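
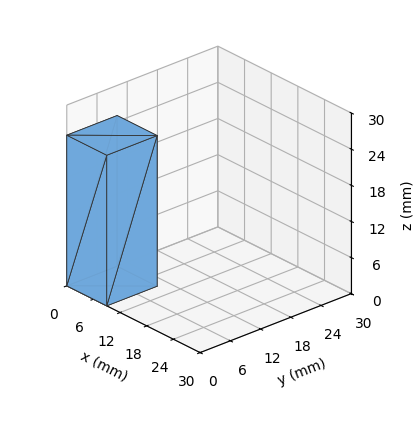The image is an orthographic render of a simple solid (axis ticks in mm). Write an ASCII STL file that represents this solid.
Reading the render: the shape is a rectangular box, roughly 9 × 10 mm footprint and 25 mm tall (dimensions read to the nearest mm from the axis ticks). For the STL, each face is triangulated and given an outward normal.

solid part
  facet normal 0.0000 0.0000 -1.0000
    outer loop
      vertex 9.0 10.0 0.0
      vertex 9.0 0.0 0.0
      vertex 0.0 0.0 0.0
    endloop
  endfacet
  facet normal 0.0000 0.0000 -1.0000
    outer loop
      vertex 0.0 10.0 0.0
      vertex 9.0 10.0 0.0
      vertex 0.0 0.0 0.0
    endloop
  endfacet
  facet normal 0.0000 0.0000 1.0000
    outer loop
      vertex 0.0 0.0 25.0
      vertex 9.0 0.0 25.0
      vertex 9.0 10.0 25.0
    endloop
  endfacet
  facet normal 0.0000 0.0000 1.0000
    outer loop
      vertex 0.0 0.0 25.0
      vertex 9.0 10.0 25.0
      vertex 0.0 10.0 25.0
    endloop
  endfacet
  facet normal 0.0000 -1.0000 0.0000
    outer loop
      vertex 0.0 0.0 0.0
      vertex 9.0 0.0 0.0
      vertex 9.0 0.0 25.0
    endloop
  endfacet
  facet normal 0.0000 -1.0000 0.0000
    outer loop
      vertex 0.0 0.0 0.0
      vertex 9.0 0.0 25.0
      vertex 0.0 0.0 25.0
    endloop
  endfacet
  facet normal 0.0000 1.0000 0.0000
    outer loop
      vertex 9.0 10.0 25.0
      vertex 9.0 10.0 0.0
      vertex 0.0 10.0 0.0
    endloop
  endfacet
  facet normal 0.0000 1.0000 0.0000
    outer loop
      vertex 0.0 10.0 25.0
      vertex 9.0 10.0 25.0
      vertex 0.0 10.0 0.0
    endloop
  endfacet
  facet normal -1.0000 0.0000 0.0000
    outer loop
      vertex 0.0 10.0 25.0
      vertex 0.0 10.0 0.0
      vertex 0.0 0.0 0.0
    endloop
  endfacet
  facet normal -1.0000 0.0000 0.0000
    outer loop
      vertex 0.0 0.0 25.0
      vertex 0.0 10.0 25.0
      vertex 0.0 0.0 0.0
    endloop
  endfacet
  facet normal 1.0000 0.0000 0.0000
    outer loop
      vertex 9.0 0.0 0.0
      vertex 9.0 10.0 0.0
      vertex 9.0 10.0 25.0
    endloop
  endfacet
  facet normal 1.0000 0.0000 0.0000
    outer loop
      vertex 9.0 0.0 0.0
      vertex 9.0 10.0 25.0
      vertex 9.0 0.0 25.0
    endloop
  endfacet
endsolid part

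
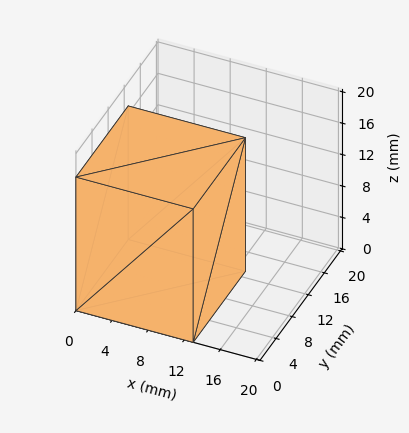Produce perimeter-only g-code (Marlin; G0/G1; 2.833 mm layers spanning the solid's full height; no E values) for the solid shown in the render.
Reading the render: the shape is a rectangular box, roughly 13 × 13 mm footprint and 17 mm tall (dimensions read to the nearest mm from the axis ticks). For the g-code, the solid's height is divided into equal slices at the stated Δz and each level perimeter traced with G1 moves after a G0 lift.

; perimeter-only toolpath
G21 ; units = mm
G90 ; absolute positioning
G28 ; home
; layer 1
G0 Z2.833
G0 X0.000 Y0.000
G1 X13.000 Y0.000
G1 X13.000 Y13.000
G1 X0.000 Y13.000
G1 X0.000 Y0.000
; layer 2
G0 Z5.667
G0 X0.000 Y0.000
G1 X13.000 Y0.000
G1 X13.000 Y13.000
G1 X0.000 Y13.000
G1 X0.000 Y0.000
; layer 3
G0 Z8.500
G0 X0.000 Y0.000
G1 X13.000 Y0.000
G1 X13.000 Y13.000
G1 X0.000 Y13.000
G1 X0.000 Y0.000
; layer 4
G0 Z11.333
G0 X0.000 Y0.000
G1 X13.000 Y0.000
G1 X13.000 Y13.000
G1 X0.000 Y13.000
G1 X0.000 Y0.000
; layer 5
G0 Z14.167
G0 X0.000 Y0.000
G1 X13.000 Y0.000
G1 X13.000 Y13.000
G1 X0.000 Y13.000
G1 X0.000 Y0.000
; layer 6
G0 Z17.000
G0 X0.000 Y0.000
G1 X13.000 Y0.000
G1 X13.000 Y13.000
G1 X0.000 Y13.000
G1 X0.000 Y0.000
M2 ; end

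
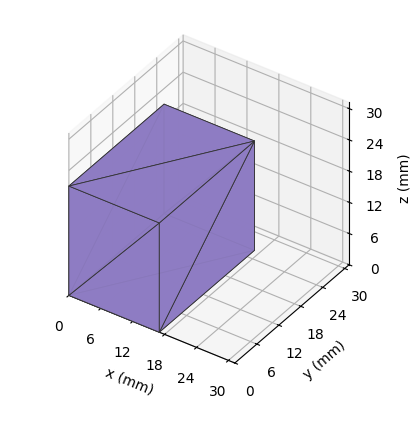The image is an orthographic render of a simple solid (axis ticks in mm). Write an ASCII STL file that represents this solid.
Reading the render: the shape is a rectangular box, roughly 17 × 26 mm footprint and 21 mm tall (dimensions read to the nearest mm from the axis ticks). For the STL, each face is triangulated and given an outward normal.

solid part
  facet normal 0.0000 0.0000 -1.0000
    outer loop
      vertex 17.00 26.00 0.00
      vertex 17.00 0.00 0.00
      vertex 0.00 0.00 0.00
    endloop
  endfacet
  facet normal 0.0000 0.0000 -1.0000
    outer loop
      vertex 0.00 26.00 0.00
      vertex 17.00 26.00 0.00
      vertex 0.00 0.00 0.00
    endloop
  endfacet
  facet normal 0.0000 0.0000 1.0000
    outer loop
      vertex 0.00 0.00 21.00
      vertex 17.00 0.00 21.00
      vertex 17.00 26.00 21.00
    endloop
  endfacet
  facet normal 0.0000 0.0000 1.0000
    outer loop
      vertex 0.00 0.00 21.00
      vertex 17.00 26.00 21.00
      vertex 0.00 26.00 21.00
    endloop
  endfacet
  facet normal 0.0000 -1.0000 0.0000
    outer loop
      vertex 0.00 0.00 0.00
      vertex 17.00 0.00 0.00
      vertex 17.00 0.00 21.00
    endloop
  endfacet
  facet normal 0.0000 -1.0000 0.0000
    outer loop
      vertex 0.00 0.00 0.00
      vertex 17.00 0.00 21.00
      vertex 0.00 0.00 21.00
    endloop
  endfacet
  facet normal 0.0000 1.0000 0.0000
    outer loop
      vertex 17.00 26.00 21.00
      vertex 17.00 26.00 0.00
      vertex 0.00 26.00 0.00
    endloop
  endfacet
  facet normal 0.0000 1.0000 0.0000
    outer loop
      vertex 0.00 26.00 21.00
      vertex 17.00 26.00 21.00
      vertex 0.00 26.00 0.00
    endloop
  endfacet
  facet normal -1.0000 0.0000 0.0000
    outer loop
      vertex 0.00 26.00 21.00
      vertex 0.00 26.00 0.00
      vertex 0.00 0.00 0.00
    endloop
  endfacet
  facet normal -1.0000 0.0000 0.0000
    outer loop
      vertex 0.00 0.00 21.00
      vertex 0.00 26.00 21.00
      vertex 0.00 0.00 0.00
    endloop
  endfacet
  facet normal 1.0000 0.0000 0.0000
    outer loop
      vertex 17.00 0.00 0.00
      vertex 17.00 26.00 0.00
      vertex 17.00 26.00 21.00
    endloop
  endfacet
  facet normal 1.0000 0.0000 0.0000
    outer loop
      vertex 17.00 0.00 0.00
      vertex 17.00 26.00 21.00
      vertex 17.00 0.00 21.00
    endloop
  endfacet
endsolid part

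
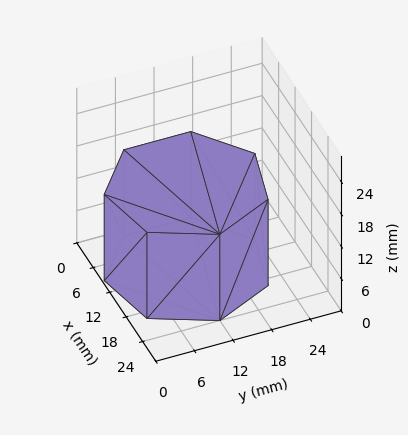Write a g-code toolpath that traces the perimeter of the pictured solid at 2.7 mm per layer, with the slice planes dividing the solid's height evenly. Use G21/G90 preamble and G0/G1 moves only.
Reading the render: the shape is a regular 7-sided prism (a cylinder approximated with 7 flat sides), circumscribed radius ≈ 12 mm, height ≈ 16 mm (dimensions read to the nearest mm from the axis ticks). For the g-code, the solid's height is divided into equal slices at the stated Δz and each level perimeter traced with G1 moves after a G0 lift.

; perimeter-only toolpath
G21 ; units = mm
G90 ; absolute positioning
G28 ; home
; layer 1
G0 Z2.7
G0 X24.0 Y12.0
G1 X19.5 Y21.4
G1 X9.3 Y23.7
G1 X1.2 Y17.2
G1 X1.2 Y6.8
G1 X9.3 Y0.3
G1 X19.5 Y2.6
G1 X24.0 Y12.0
; layer 2
G0 Z5.3
G0 X24.0 Y12.0
G1 X19.5 Y21.4
G1 X9.3 Y23.7
G1 X1.2 Y17.2
G1 X1.2 Y6.8
G1 X9.3 Y0.3
G1 X19.5 Y2.6
G1 X24.0 Y12.0
; layer 3
G0 Z8.0
G0 X24.0 Y12.0
G1 X19.5 Y21.4
G1 X9.3 Y23.7
G1 X1.2 Y17.2
G1 X1.2 Y6.8
G1 X9.3 Y0.3
G1 X19.5 Y2.6
G1 X24.0 Y12.0
; layer 4
G0 Z10.7
G0 X24.0 Y12.0
G1 X19.5 Y21.4
G1 X9.3 Y23.7
G1 X1.2 Y17.2
G1 X1.2 Y6.8
G1 X9.3 Y0.3
G1 X19.5 Y2.6
G1 X24.0 Y12.0
; layer 5
G0 Z13.3
G0 X24.0 Y12.0
G1 X19.5 Y21.4
G1 X9.3 Y23.7
G1 X1.2 Y17.2
G1 X1.2 Y6.8
G1 X9.3 Y0.3
G1 X19.5 Y2.6
G1 X24.0 Y12.0
; layer 6
G0 Z16.0
G0 X24.0 Y12.0
G1 X19.5 Y21.4
G1 X9.3 Y23.7
G1 X1.2 Y17.2
G1 X1.2 Y6.8
G1 X9.3 Y0.3
G1 X19.5 Y2.6
G1 X24.0 Y12.0
M2 ; end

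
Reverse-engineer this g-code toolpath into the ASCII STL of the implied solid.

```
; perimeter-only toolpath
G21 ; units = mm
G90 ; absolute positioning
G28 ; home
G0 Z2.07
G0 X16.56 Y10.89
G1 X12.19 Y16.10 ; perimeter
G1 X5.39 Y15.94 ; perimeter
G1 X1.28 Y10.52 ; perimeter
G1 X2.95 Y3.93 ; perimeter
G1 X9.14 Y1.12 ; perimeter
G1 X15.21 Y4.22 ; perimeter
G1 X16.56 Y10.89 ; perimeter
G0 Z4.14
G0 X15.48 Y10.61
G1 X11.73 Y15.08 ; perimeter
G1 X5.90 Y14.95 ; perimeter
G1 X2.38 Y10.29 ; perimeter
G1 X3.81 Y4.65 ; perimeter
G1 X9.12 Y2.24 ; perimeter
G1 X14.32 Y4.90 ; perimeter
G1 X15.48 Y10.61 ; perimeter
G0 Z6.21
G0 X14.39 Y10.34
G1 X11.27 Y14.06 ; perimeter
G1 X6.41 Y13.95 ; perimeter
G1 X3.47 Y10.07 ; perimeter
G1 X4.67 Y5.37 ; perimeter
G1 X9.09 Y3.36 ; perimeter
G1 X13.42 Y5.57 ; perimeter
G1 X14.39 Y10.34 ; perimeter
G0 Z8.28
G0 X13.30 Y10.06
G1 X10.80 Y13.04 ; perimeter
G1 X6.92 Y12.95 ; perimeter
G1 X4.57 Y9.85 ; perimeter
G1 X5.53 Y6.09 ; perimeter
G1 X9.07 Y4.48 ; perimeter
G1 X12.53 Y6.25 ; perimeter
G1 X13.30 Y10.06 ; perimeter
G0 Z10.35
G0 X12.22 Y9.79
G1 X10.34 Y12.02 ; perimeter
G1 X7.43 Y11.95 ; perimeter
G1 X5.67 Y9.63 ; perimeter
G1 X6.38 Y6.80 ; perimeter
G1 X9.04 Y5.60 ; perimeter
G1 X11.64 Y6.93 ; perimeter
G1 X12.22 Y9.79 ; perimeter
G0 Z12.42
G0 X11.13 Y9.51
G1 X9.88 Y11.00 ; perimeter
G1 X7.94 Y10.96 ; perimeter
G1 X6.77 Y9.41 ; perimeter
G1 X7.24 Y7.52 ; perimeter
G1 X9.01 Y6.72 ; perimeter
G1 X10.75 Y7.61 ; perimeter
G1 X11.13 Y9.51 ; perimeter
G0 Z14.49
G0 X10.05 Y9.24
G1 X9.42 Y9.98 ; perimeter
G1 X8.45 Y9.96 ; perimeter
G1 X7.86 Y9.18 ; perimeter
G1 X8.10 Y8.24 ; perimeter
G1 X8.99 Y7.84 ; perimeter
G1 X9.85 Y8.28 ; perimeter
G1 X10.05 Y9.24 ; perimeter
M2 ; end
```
solid part
  facet normal 0.0000 0.0000 -1.0000
    outer loop
      vertex 4.88 16.94 0.00
      vertex 12.65 17.12 0.00
      vertex 17.65 11.16 0.00
    endloop
  endfacet
  facet normal 0.0000 0.0000 -1.0000
    outer loop
      vertex 0.18 10.74 0.00
      vertex 4.88 16.94 0.00
      vertex 17.65 11.16 0.00
    endloop
  endfacet
  facet normal 0.0000 0.0000 -1.0000
    outer loop
      vertex 2.09 3.21 0.00
      vertex 0.18 10.74 0.00
      vertex 17.65 11.16 0.00
    endloop
  endfacet
  facet normal 0.0000 0.0000 -1.0000
    outer loop
      vertex 9.17 0.00 0.00
      vertex 2.09 3.21 0.00
      vertex 17.65 11.16 0.00
    endloop
  endfacet
  facet normal 0.0000 0.0000 -1.0000
    outer loop
      vertex 16.10 3.54 0.00
      vertex 9.17 0.00 0.00
      vertex 17.65 11.16 0.00
    endloop
  endfacet
  facet normal 0.6887 0.5777 0.4381
    outer loop
      vertex 17.65 11.16 0.00
      vertex 12.65 17.12 0.00
      vertex 8.96 8.96 16.56
    endloop
  endfacet
  facet normal -0.0208 0.8986 0.4382
    outer loop
      vertex 12.65 17.12 0.00
      vertex 4.88 16.94 0.00
      vertex 8.96 8.96 16.56
    endloop
  endfacet
  facet normal -0.7163 0.5430 0.4382
    outer loop
      vertex 4.88 16.94 0.00
      vertex 0.18 10.74 0.00
      vertex 8.96 8.96 16.56
    endloop
  endfacet
  facet normal -0.8713 -0.2210 0.4382
    outer loop
      vertex 0.18 10.74 0.00
      vertex 2.09 3.21 0.00
      vertex 8.96 8.96 16.56
    endloop
  endfacet
  facet normal -0.3712 -0.8186 0.4382
    outer loop
      vertex 2.09 3.21 0.00
      vertex 9.17 0.00 0.00
      vertex 8.96 8.96 16.56
    endloop
  endfacet
  facet normal 0.4089 -0.8005 0.4383
    outer loop
      vertex 9.17 0.00 0.00
      vertex 16.10 3.54 0.00
      vertex 8.96 8.96 16.56
    endloop
  endfacet
  facet normal 0.8808 -0.1792 0.4384
    outer loop
      vertex 16.10 3.54 0.00
      vertex 17.65 11.16 0.00
      vertex 8.96 8.96 16.56
    endloop
  endfacet
endsolid part

The G0 Z moves step by Δz≈2.07 mm. The G1 loops shrink linearly with z, so the solid tapers from its base footprint up to z≈16.6. Closing with a flat bottom cap and the tapered top and triangulating gives 12 facets — a regular 7-sided pyramid, base circumscribed radius ≈ 8.96 mm, apex at z ≈ 16.6 mm.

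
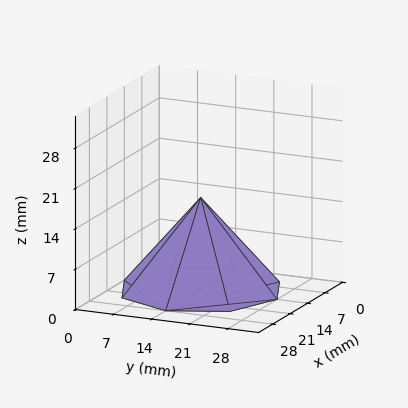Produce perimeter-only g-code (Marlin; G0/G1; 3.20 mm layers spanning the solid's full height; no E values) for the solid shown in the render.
Reading the render: the shape is a regular 8-sided pyramid, base circumscribed radius ≈ 14 mm, apex at z ≈ 16 mm (dimensions read to the nearest mm from the axis ticks). For the g-code, the solid's height is divided into equal slices at the stated Δz and each level perimeter traced with G1 moves after a G0 lift.

; perimeter-only toolpath
G21 ; units = mm
G90 ; absolute positioning
G28 ; home
; layer 1
G0 Z3.20
G0 X25.20 Y14.00
G1 X21.92 Y21.92
G1 X14.00 Y25.20
G1 X6.08 Y21.92
G1 X2.80 Y14.00
G1 X6.08 Y6.08
G1 X14.00 Y2.80
G1 X21.92 Y6.08
G1 X25.20 Y14.00
; layer 2
G0 Z6.40
G0 X22.40 Y14.00
G1 X19.94 Y19.94
G1 X14.00 Y22.40
G1 X8.06 Y19.94
G1 X5.60 Y14.00
G1 X8.06 Y8.06
G1 X14.00 Y5.60
G1 X19.94 Y8.06
G1 X22.40 Y14.00
; layer 3
G0 Z9.60
G0 X19.60 Y14.00
G1 X17.96 Y17.96
G1 X14.00 Y19.60
G1 X10.04 Y17.96
G1 X8.40 Y14.00
G1 X10.04 Y10.04
G1 X14.00 Y8.40
G1 X17.96 Y10.04
G1 X19.60 Y14.00
; layer 4
G0 Z12.80
G0 X16.80 Y14.00
G1 X15.98 Y15.98
G1 X14.00 Y16.80
G1 X12.02 Y15.98
G1 X11.20 Y14.00
G1 X12.02 Y12.02
G1 X14.00 Y11.20
G1 X15.98 Y12.02
G1 X16.80 Y14.00
M2 ; end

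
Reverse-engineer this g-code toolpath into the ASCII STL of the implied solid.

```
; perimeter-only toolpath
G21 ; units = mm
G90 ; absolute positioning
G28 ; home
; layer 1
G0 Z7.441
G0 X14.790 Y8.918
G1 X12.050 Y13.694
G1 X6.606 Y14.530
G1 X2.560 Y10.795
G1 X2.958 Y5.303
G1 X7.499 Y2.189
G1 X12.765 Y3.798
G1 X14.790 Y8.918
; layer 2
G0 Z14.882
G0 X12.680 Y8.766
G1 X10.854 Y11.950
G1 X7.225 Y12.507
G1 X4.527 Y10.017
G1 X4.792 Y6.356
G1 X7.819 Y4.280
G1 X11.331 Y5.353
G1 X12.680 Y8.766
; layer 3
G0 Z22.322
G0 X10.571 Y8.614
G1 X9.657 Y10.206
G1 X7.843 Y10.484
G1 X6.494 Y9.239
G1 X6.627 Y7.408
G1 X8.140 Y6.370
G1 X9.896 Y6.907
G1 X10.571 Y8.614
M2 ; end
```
solid part
  facet normal 0.0000 0.0000 -1.0000
    outer loop
      vertex 5.988 16.553 0.000
      vertex 13.246 15.439 0.000
      vertex 16.900 9.071 0.000
    endloop
  endfacet
  facet normal 0.0000 0.0000 -1.0000
    outer loop
      vertex 0.593 11.573 0.000
      vertex 5.988 16.553 0.000
      vertex 16.900 9.071 0.000
    endloop
  endfacet
  facet normal 0.0000 0.0000 -1.0000
    outer loop
      vertex 1.123 4.250 0.000
      vertex 0.593 11.573 0.000
      vertex 16.900 9.071 0.000
    endloop
  endfacet
  facet normal 0.0000 0.0000 -1.0000
    outer loop
      vertex 7.178 0.098 0.000
      vertex 1.123 4.250 0.000
      vertex 16.900 9.071 0.000
    endloop
  endfacet
  facet normal 0.0000 0.0000 -1.0000
    outer loop
      vertex 14.200 2.244 0.000
      vertex 7.178 0.098 0.000
      vertex 16.900 9.071 0.000
    endloop
  endfacet
  facet normal 0.8402 0.4821 0.2481
    outer loop
      vertex 16.900 9.071 0.000
      vertex 13.246 15.439 0.000
      vertex 8.461 8.461 29.763
    endloop
  endfacet
  facet normal 0.1470 0.9575 0.2481
    outer loop
      vertex 13.246 15.439 0.000
      vertex 5.988 16.553 0.000
      vertex 8.461 8.461 29.763
    endloop
  endfacet
  facet normal -0.6571 0.7118 0.2481
    outer loop
      vertex 5.988 16.553 0.000
      vertex 0.593 11.573 0.000
      vertex 8.461 8.461 29.763
    endloop
  endfacet
  facet normal -0.9662 -0.0699 0.2481
    outer loop
      vertex 0.593 11.573 0.000
      vertex 1.123 4.250 0.000
      vertex 8.461 8.461 29.763
    endloop
  endfacet
  facet normal -0.5478 -0.7989 0.2481
    outer loop
      vertex 1.123 4.250 0.000
      vertex 7.178 0.098 0.000
      vertex 8.461 8.461 29.763
    endloop
  endfacet
  facet normal 0.2831 -0.9264 0.2481
    outer loop
      vertex 7.178 0.098 0.000
      vertex 14.200 2.244 0.000
      vertex 8.461 8.461 29.763
    endloop
  endfacet
  facet normal 0.9008 -0.3563 0.2481
    outer loop
      vertex 14.200 2.244 0.000
      vertex 16.900 9.071 0.000
      vertex 8.461 8.461 29.763
    endloop
  endfacet
endsolid part

The G0 Z moves step by Δz≈7.441 mm. The G1 loops shrink linearly with z, so the solid tapers from its base footprint up to z≈29.8. Closing with a flat bottom cap and the tapered top and triangulating gives 12 facets — a regular 7-sided pyramid, base circumscribed radius ≈ 8.46 mm, apex at z ≈ 29.8 mm.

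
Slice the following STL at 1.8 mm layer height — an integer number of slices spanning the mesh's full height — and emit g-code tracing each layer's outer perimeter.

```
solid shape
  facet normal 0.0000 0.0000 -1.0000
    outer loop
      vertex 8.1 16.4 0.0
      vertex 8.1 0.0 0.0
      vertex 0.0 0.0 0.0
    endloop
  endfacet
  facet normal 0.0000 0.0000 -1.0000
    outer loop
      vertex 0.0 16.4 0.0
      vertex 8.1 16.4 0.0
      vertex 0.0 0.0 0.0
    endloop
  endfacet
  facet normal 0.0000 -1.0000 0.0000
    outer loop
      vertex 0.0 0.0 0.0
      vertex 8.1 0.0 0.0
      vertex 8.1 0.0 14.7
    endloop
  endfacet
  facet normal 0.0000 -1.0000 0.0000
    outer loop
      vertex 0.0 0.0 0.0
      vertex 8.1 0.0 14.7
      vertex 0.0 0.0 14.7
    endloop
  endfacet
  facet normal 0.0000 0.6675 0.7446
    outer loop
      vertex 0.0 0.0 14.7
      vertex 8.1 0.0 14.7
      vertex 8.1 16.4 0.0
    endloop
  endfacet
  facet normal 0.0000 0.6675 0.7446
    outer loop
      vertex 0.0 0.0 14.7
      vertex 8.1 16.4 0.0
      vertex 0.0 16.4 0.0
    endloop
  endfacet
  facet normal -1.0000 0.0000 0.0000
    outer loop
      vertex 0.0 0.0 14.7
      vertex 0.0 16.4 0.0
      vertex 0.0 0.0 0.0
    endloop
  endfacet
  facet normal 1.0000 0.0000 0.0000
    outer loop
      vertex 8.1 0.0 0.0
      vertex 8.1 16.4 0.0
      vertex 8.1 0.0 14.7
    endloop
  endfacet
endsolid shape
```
; perimeter-only toolpath
G21 ; units = mm
G90 ; absolute positioning
G28 ; home
; layer 1
G0 Z1.8
G0 X0.0 Y0.0
G1 X8.1 Y0.0
G1 X8.1 Y14.3
G1 X0.0 Y14.3
G1 X0.0 Y0.0
; layer 2
G0 Z3.7
G0 X0.0 Y0.0
G1 X8.1 Y0.0
G1 X8.1 Y12.3
G1 X0.0 Y12.3
G1 X0.0 Y0.0
; layer 3
G0 Z5.5
G0 X0.0 Y0.0
G1 X8.1 Y0.0
G1 X8.1 Y10.2
G1 X0.0 Y10.2
G1 X0.0 Y0.0
; layer 4
G0 Z7.3
G0 X0.0 Y0.0
G1 X8.1 Y0.0
G1 X8.1 Y8.2
G1 X0.0 Y8.2
G1 X0.0 Y0.0
; layer 5
G0 Z9.2
G0 X0.0 Y0.0
G1 X8.1 Y0.0
G1 X8.1 Y6.1
G1 X0.0 Y6.1
G1 X0.0 Y0.0
; layer 6
G0 Z11.0
G0 X0.0 Y0.0
G1 X8.1 Y0.0
G1 X8.1 Y4.1
G1 X0.0 Y4.1
G1 X0.0 Y0.0
; layer 7
G0 Z12.9
G0 X0.0 Y0.0
G1 X8.1 Y0.0
G1 X8.1 Y2.0
G1 X0.0 Y2.0
G1 X0.0 Y0.0
M2 ; end

The solid is a wedge (ramp): 8.1 × 16.4 mm base, rising to 14.7 mm along the y=0 edge and sloping linearly to z=0 at y=16.4. Slicing at Δz = 1.8 mm — 8 equal slices spanning the solid's height, so layer i sits at z = i·h/8 — gives 7 non-empty perimeters. Each is a 4-segment closed polygon; G0 lifts to the layer z and rapids to the start vertex, then G1 traces the edges. The cross-section shrinks linearly with z (the slice at the apex is degenerate and omitted).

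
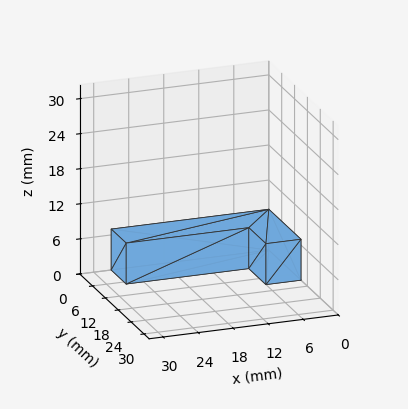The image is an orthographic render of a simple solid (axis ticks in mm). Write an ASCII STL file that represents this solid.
Reading the render: the shape is an L-shaped prism: outer 27 × 15 mm, arm thicknesses ≈ 7 mm (horizontal) and 6 mm (vertical), extruded 7 mm in z (dimensions read to the nearest mm from the axis ticks). For the STL, each face is triangulated and given an outward normal.

solid part
  facet normal 0.0000 0.0000 -1.0000
    outer loop
      vertex 27.0 7.0 0.0
      vertex 27.0 0.0 0.0
      vertex 0.0 0.0 0.0
    endloop
  endfacet
  facet normal 0.0000 0.0000 -1.0000
    outer loop
      vertex 6.0 7.0 0.0
      vertex 27.0 7.0 0.0
      vertex 0.0 0.0 0.0
    endloop
  endfacet
  facet normal 0.0000 0.0000 -1.0000
    outer loop
      vertex 6.0 15.0 0.0
      vertex 6.0 7.0 0.0
      vertex 0.0 0.0 0.0
    endloop
  endfacet
  facet normal 0.0000 0.0000 -1.0000
    outer loop
      vertex 0.0 15.0 0.0
      vertex 6.0 15.0 0.0
      vertex 0.0 0.0 0.0
    endloop
  endfacet
  facet normal 0.0000 0.0000 1.0000
    outer loop
      vertex 0.0 0.0 7.0
      vertex 27.0 0.0 7.0
      vertex 27.0 7.0 7.0
    endloop
  endfacet
  facet normal 0.0000 0.0000 1.0000
    outer loop
      vertex 0.0 0.0 7.0
      vertex 27.0 7.0 7.0
      vertex 6.0 7.0 7.0
    endloop
  endfacet
  facet normal 0.0000 0.0000 1.0000
    outer loop
      vertex 0.0 0.0 7.0
      vertex 6.0 7.0 7.0
      vertex 6.0 15.0 7.0
    endloop
  endfacet
  facet normal 0.0000 0.0000 1.0000
    outer loop
      vertex 0.0 0.0 7.0
      vertex 6.0 15.0 7.0
      vertex 0.0 15.0 7.0
    endloop
  endfacet
  facet normal 0.0000 -1.0000 0.0000
    outer loop
      vertex 0.0 0.0 0.0
      vertex 27.0 0.0 0.0
      vertex 27.0 0.0 7.0
    endloop
  endfacet
  facet normal 0.0000 -1.0000 0.0000
    outer loop
      vertex 0.0 0.0 0.0
      vertex 27.0 0.0 7.0
      vertex 0.0 0.0 7.0
    endloop
  endfacet
  facet normal 1.0000 0.0000 0.0000
    outer loop
      vertex 27.0 0.0 0.0
      vertex 27.0 7.0 0.0
      vertex 27.0 7.0 7.0
    endloop
  endfacet
  facet normal 1.0000 0.0000 0.0000
    outer loop
      vertex 27.0 0.0 0.0
      vertex 27.0 7.0 7.0
      vertex 27.0 0.0 7.0
    endloop
  endfacet
  facet normal 0.0000 1.0000 0.0000
    outer loop
      vertex 27.0 7.0 0.0
      vertex 6.0 7.0 0.0
      vertex 6.0 7.0 7.0
    endloop
  endfacet
  facet normal 0.0000 1.0000 0.0000
    outer loop
      vertex 27.0 7.0 0.0
      vertex 6.0 7.0 7.0
      vertex 27.0 7.0 7.0
    endloop
  endfacet
  facet normal 1.0000 0.0000 0.0000
    outer loop
      vertex 6.0 7.0 0.0
      vertex 6.0 15.0 0.0
      vertex 6.0 15.0 7.0
    endloop
  endfacet
  facet normal 1.0000 0.0000 0.0000
    outer loop
      vertex 6.0 7.0 0.0
      vertex 6.0 15.0 7.0
      vertex 6.0 7.0 7.0
    endloop
  endfacet
  facet normal 0.0000 1.0000 0.0000
    outer loop
      vertex 6.0 15.0 0.0
      vertex 0.0 15.0 0.0
      vertex 0.0 15.0 7.0
    endloop
  endfacet
  facet normal 0.0000 1.0000 0.0000
    outer loop
      vertex 6.0 15.0 0.0
      vertex 0.0 15.0 7.0
      vertex 6.0 15.0 7.0
    endloop
  endfacet
  facet normal -1.0000 0.0000 0.0000
    outer loop
      vertex 0.0 15.0 0.0
      vertex 0.0 0.0 0.0
      vertex 0.0 0.0 7.0
    endloop
  endfacet
  facet normal -1.0000 0.0000 0.0000
    outer loop
      vertex 0.0 15.0 0.0
      vertex 0.0 0.0 7.0
      vertex 0.0 15.0 7.0
    endloop
  endfacet
endsolid part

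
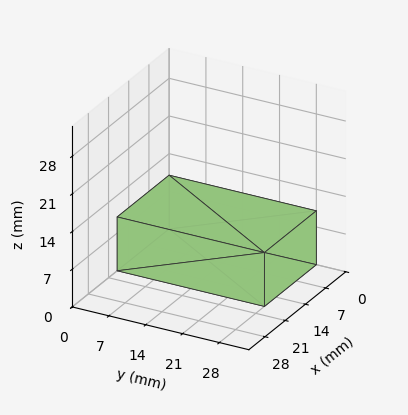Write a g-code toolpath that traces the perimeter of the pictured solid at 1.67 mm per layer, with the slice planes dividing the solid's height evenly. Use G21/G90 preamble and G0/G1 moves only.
Reading the render: the shape is a rectangular box, roughly 18 × 28 mm footprint and 10 mm tall (dimensions read to the nearest mm from the axis ticks). For the g-code, the solid's height is divided into equal slices at the stated Δz and each level perimeter traced with G1 moves after a G0 lift.

; perimeter-only toolpath
G21 ; units = mm
G90 ; absolute positioning
G28 ; home
; layer 1
G0 Z1.67
G0 X0.00 Y0.00
G1 X18.00 Y0.00
G1 X18.00 Y28.00
G1 X0.00 Y28.00
G1 X0.00 Y0.00
; layer 2
G0 Z3.33
G0 X0.00 Y0.00
G1 X18.00 Y0.00
G1 X18.00 Y28.00
G1 X0.00 Y28.00
G1 X0.00 Y0.00
; layer 3
G0 Z5.00
G0 X0.00 Y0.00
G1 X18.00 Y0.00
G1 X18.00 Y28.00
G1 X0.00 Y28.00
G1 X0.00 Y0.00
; layer 4
G0 Z6.67
G0 X0.00 Y0.00
G1 X18.00 Y0.00
G1 X18.00 Y28.00
G1 X0.00 Y28.00
G1 X0.00 Y0.00
; layer 5
G0 Z8.33
G0 X0.00 Y0.00
G1 X18.00 Y0.00
G1 X18.00 Y28.00
G1 X0.00 Y28.00
G1 X0.00 Y0.00
; layer 6
G0 Z10.00
G0 X0.00 Y0.00
G1 X18.00 Y0.00
G1 X18.00 Y28.00
G1 X0.00 Y28.00
G1 X0.00 Y0.00
M2 ; end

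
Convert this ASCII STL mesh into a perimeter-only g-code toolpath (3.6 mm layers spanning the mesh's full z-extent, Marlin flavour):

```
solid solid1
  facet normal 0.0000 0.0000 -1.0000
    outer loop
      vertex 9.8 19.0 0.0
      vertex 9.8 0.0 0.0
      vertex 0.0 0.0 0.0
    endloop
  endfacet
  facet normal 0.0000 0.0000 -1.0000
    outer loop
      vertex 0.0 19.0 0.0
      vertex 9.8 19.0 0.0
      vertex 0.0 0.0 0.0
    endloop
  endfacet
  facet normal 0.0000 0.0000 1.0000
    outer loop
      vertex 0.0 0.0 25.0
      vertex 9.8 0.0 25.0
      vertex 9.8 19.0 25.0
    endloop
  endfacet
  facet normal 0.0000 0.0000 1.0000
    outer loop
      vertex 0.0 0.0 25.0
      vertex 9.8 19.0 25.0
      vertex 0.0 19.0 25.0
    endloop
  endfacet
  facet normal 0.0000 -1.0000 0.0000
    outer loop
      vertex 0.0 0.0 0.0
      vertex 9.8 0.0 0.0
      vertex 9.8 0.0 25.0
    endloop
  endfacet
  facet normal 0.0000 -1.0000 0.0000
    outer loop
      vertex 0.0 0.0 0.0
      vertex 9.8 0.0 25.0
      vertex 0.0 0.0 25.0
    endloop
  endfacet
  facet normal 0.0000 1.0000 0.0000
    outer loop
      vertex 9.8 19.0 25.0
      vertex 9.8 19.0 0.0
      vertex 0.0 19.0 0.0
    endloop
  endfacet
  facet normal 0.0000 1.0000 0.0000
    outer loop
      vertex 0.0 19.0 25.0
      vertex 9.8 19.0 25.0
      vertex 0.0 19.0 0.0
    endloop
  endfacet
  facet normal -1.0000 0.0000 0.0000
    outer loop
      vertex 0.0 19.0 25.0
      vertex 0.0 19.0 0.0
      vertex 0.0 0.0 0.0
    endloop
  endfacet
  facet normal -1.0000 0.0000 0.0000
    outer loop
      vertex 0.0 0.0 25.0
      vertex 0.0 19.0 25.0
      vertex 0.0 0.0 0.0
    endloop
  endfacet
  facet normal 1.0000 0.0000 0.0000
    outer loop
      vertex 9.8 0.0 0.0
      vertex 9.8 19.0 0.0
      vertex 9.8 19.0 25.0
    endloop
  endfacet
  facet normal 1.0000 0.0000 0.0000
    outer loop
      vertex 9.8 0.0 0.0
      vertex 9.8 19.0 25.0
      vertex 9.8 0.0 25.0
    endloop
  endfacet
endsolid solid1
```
; perimeter-only toolpath
G21 ; units = mm
G90 ; absolute positioning
G28 ; home
; layer 1
G0 Z3.6
G0 X0.0 Y0.0
G1 X9.8 Y0.0
G1 X9.8 Y19.0
G1 X0.0 Y19.0
G1 X0.0 Y0.0
; layer 2
G0 Z7.1
G0 X0.0 Y0.0
G1 X9.8 Y0.0
G1 X9.8 Y19.0
G1 X0.0 Y19.0
G1 X0.0 Y0.0
; layer 3
G0 Z10.7
G0 X0.0 Y0.0
G1 X9.8 Y0.0
G1 X9.8 Y19.0
G1 X0.0 Y19.0
G1 X0.0 Y0.0
; layer 4
G0 Z14.3
G0 X0.0 Y0.0
G1 X9.8 Y0.0
G1 X9.8 Y19.0
G1 X0.0 Y19.0
G1 X0.0 Y0.0
; layer 5
G0 Z17.9
G0 X0.0 Y0.0
G1 X9.8 Y0.0
G1 X9.8 Y19.0
G1 X0.0 Y19.0
G1 X0.0 Y0.0
; layer 6
G0 Z21.4
G0 X0.0 Y0.0
G1 X9.8 Y0.0
G1 X9.8 Y19.0
G1 X0.0 Y19.0
G1 X0.0 Y0.0
; layer 7
G0 Z25.0
G0 X0.0 Y0.0
G1 X9.8 Y0.0
G1 X9.8 Y19.0
G1 X0.0 Y19.0
G1 X0.0 Y0.0
M2 ; end

The solid is a rectangular box, roughly 9.8 × 19 mm footprint and 25 mm tall. Slicing at Δz = 3.6 mm — 7 equal slices spanning the solid's height, so layer i sits at z = i·h/7 — gives 7 non-empty perimeters. Each is a 4-segment closed polygon; G0 lifts to the layer z and rapids to the start vertex, then G1 traces the edges.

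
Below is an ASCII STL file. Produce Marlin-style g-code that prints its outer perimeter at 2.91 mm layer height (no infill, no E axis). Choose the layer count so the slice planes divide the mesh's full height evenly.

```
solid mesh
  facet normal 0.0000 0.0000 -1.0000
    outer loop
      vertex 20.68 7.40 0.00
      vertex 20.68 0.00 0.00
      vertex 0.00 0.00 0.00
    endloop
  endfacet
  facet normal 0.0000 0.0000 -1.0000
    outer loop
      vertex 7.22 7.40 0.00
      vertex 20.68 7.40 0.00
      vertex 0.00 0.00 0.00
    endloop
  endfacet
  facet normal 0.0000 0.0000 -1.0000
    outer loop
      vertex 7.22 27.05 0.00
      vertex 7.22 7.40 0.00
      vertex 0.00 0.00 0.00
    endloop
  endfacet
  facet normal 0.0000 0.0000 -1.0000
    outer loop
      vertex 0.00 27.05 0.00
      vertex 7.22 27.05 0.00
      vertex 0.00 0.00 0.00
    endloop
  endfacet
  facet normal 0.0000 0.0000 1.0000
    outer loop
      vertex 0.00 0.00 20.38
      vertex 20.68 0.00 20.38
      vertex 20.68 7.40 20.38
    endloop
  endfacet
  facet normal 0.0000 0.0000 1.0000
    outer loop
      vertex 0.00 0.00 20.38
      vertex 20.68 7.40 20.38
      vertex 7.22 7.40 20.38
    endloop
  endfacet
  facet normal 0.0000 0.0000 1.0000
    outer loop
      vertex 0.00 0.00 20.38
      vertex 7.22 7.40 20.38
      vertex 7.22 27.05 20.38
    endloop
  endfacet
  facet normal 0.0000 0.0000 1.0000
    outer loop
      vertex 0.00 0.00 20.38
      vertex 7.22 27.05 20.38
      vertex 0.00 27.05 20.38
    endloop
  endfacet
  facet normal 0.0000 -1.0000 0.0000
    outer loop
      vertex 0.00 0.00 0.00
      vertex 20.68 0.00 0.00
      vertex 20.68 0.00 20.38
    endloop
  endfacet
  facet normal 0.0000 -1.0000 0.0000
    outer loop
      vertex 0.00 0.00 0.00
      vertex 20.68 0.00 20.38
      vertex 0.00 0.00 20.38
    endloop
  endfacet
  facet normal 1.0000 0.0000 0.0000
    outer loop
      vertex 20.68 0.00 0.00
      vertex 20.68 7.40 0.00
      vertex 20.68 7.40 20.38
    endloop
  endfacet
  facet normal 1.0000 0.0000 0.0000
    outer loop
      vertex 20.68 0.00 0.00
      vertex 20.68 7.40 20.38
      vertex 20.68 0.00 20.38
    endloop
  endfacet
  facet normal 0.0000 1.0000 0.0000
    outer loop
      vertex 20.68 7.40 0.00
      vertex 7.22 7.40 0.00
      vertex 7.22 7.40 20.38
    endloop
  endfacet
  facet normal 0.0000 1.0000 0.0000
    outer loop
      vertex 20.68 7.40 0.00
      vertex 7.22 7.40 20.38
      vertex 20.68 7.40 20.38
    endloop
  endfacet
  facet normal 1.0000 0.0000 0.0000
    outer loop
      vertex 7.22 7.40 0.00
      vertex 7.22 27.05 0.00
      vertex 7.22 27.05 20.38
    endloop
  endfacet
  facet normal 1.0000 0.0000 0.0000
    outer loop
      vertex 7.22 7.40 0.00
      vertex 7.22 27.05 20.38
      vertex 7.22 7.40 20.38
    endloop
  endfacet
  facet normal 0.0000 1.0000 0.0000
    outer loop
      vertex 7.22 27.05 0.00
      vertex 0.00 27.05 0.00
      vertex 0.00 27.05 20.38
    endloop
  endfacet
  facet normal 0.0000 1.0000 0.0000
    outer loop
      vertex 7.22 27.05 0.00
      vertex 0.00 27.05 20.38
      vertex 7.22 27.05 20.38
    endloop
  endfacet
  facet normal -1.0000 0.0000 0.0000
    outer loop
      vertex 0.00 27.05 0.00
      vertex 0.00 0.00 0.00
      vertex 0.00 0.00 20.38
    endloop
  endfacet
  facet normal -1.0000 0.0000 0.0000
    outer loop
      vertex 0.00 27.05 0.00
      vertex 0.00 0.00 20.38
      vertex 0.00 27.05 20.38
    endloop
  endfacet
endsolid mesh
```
; perimeter-only toolpath
G21 ; units = mm
G90 ; absolute positioning
G28 ; home
; layer 1
G0 Z2.91
G0 X0.00 Y0.00
G1 X20.68 Y0.00
G1 X20.68 Y7.40
G1 X7.22 Y7.40
G1 X7.22 Y27.05
G1 X0.00 Y27.05
G1 X0.00 Y0.00
; layer 2
G0 Z5.82
G0 X0.00 Y0.00
G1 X20.68 Y0.00
G1 X20.68 Y7.40
G1 X7.22 Y7.40
G1 X7.22 Y27.05
G1 X0.00 Y27.05
G1 X0.00 Y0.00
; layer 3
G0 Z8.73
G0 X0.00 Y0.00
G1 X20.68 Y0.00
G1 X20.68 Y7.40
G1 X7.22 Y7.40
G1 X7.22 Y27.05
G1 X0.00 Y27.05
G1 X0.00 Y0.00
; layer 4
G0 Z11.65
G0 X0.00 Y0.00
G1 X20.68 Y0.00
G1 X20.68 Y7.40
G1 X7.22 Y7.40
G1 X7.22 Y27.05
G1 X0.00 Y27.05
G1 X0.00 Y0.00
; layer 5
G0 Z14.56
G0 X0.00 Y0.00
G1 X20.68 Y0.00
G1 X20.68 Y7.40
G1 X7.22 Y7.40
G1 X7.22 Y27.05
G1 X0.00 Y27.05
G1 X0.00 Y0.00
; layer 6
G0 Z17.47
G0 X0.00 Y0.00
G1 X20.68 Y0.00
G1 X20.68 Y7.40
G1 X7.22 Y7.40
G1 X7.22 Y27.05
G1 X0.00 Y27.05
G1 X0.00 Y0.00
; layer 7
G0 Z20.38
G0 X0.00 Y0.00
G1 X20.68 Y0.00
G1 X20.68 Y7.40
G1 X7.22 Y7.40
G1 X7.22 Y27.05
G1 X0.00 Y27.05
G1 X0.00 Y0.00
M2 ; end

The solid is an L-shaped prism: outer 20.7 × 27.1 mm, arm thicknesses ≈ 7.4 mm (horizontal) and 7.22 mm (vertical), extruded 20.4 mm in z. Slicing at Δz = 2.91 mm — 7 equal slices spanning the solid's height, so layer i sits at z = i·h/7 — gives 7 non-empty perimeters. Each is a 6-segment closed polygon; G0 lifts to the layer z and rapids to the start vertex, then G1 traces the edges.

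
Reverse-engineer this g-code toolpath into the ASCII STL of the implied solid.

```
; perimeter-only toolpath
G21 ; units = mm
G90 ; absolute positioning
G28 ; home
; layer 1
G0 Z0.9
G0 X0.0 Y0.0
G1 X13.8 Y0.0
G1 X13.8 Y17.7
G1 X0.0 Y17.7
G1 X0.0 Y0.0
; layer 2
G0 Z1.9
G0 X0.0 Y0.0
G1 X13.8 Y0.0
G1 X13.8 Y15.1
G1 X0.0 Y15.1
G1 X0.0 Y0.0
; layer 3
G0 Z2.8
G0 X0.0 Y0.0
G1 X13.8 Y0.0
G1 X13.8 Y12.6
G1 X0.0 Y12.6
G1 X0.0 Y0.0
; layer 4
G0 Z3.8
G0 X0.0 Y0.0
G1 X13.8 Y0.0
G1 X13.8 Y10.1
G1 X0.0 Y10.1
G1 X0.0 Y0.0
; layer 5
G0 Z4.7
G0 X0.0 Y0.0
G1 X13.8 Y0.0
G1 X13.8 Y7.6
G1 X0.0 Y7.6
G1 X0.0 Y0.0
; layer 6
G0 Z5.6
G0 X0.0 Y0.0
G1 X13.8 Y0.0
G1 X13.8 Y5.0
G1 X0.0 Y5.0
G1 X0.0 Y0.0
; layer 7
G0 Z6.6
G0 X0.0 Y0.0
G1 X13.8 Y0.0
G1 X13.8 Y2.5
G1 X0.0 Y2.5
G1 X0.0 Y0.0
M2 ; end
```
solid part
  facet normal 0.0000 0.0000 -1.0000
    outer loop
      vertex 13.8 20.2 0.0
      vertex 13.8 0.0 0.0
      vertex 0.0 0.0 0.0
    endloop
  endfacet
  facet normal 0.0000 0.0000 -1.0000
    outer loop
      vertex 0.0 20.2 0.0
      vertex 13.8 20.2 0.0
      vertex 0.0 0.0 0.0
    endloop
  endfacet
  facet normal 0.0000 -1.0000 0.0000
    outer loop
      vertex 0.0 0.0 0.0
      vertex 13.8 0.0 0.0
      vertex 13.8 0.0 7.5
    endloop
  endfacet
  facet normal 0.0000 -1.0000 0.0000
    outer loop
      vertex 0.0 0.0 0.0
      vertex 13.8 0.0 7.5
      vertex 0.0 0.0 7.5
    endloop
  endfacet
  facet normal 0.0000 0.3481 0.9375
    outer loop
      vertex 0.0 0.0 7.5
      vertex 13.8 0.0 7.5
      vertex 13.8 20.2 0.0
    endloop
  endfacet
  facet normal 0.0000 0.3481 0.9375
    outer loop
      vertex 0.0 0.0 7.5
      vertex 13.8 20.2 0.0
      vertex 0.0 20.2 0.0
    endloop
  endfacet
  facet normal -1.0000 0.0000 0.0000
    outer loop
      vertex 0.0 0.0 7.5
      vertex 0.0 20.2 0.0
      vertex 0.0 0.0 0.0
    endloop
  endfacet
  facet normal 1.0000 0.0000 0.0000
    outer loop
      vertex 13.8 0.0 0.0
      vertex 13.8 20.2 0.0
      vertex 13.8 0.0 7.5
    endloop
  endfacet
endsolid part

The G0 Z moves step by Δz≈0.9 mm. The G1 loops shrink linearly with z, so the solid tapers from its base footprint up to z≈7.5. Closing with a flat bottom cap and the tapered top and triangulating gives 8 facets — a wedge (ramp): 13.8 × 20.2 mm base, rising to 7.5 mm along the y=0 edge and sloping linearly to z=0 at y=20.2.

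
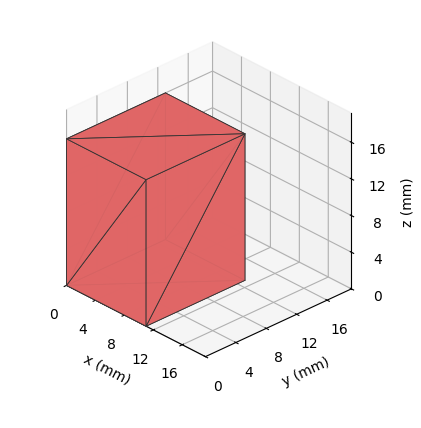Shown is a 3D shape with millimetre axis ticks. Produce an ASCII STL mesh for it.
Reading the render: the shape is a rectangular box, roughly 11 × 13 mm footprint and 16 mm tall (dimensions read to the nearest mm from the axis ticks). For the STL, each face is triangulated and given an outward normal.

solid part
  facet normal 0.0000 0.0000 -1.0000
    outer loop
      vertex 11.00 13.00 0.00
      vertex 11.00 0.00 0.00
      vertex 0.00 0.00 0.00
    endloop
  endfacet
  facet normal 0.0000 0.0000 -1.0000
    outer loop
      vertex 0.00 13.00 0.00
      vertex 11.00 13.00 0.00
      vertex 0.00 0.00 0.00
    endloop
  endfacet
  facet normal 0.0000 0.0000 1.0000
    outer loop
      vertex 0.00 0.00 16.00
      vertex 11.00 0.00 16.00
      vertex 11.00 13.00 16.00
    endloop
  endfacet
  facet normal 0.0000 0.0000 1.0000
    outer loop
      vertex 0.00 0.00 16.00
      vertex 11.00 13.00 16.00
      vertex 0.00 13.00 16.00
    endloop
  endfacet
  facet normal 0.0000 -1.0000 0.0000
    outer loop
      vertex 0.00 0.00 0.00
      vertex 11.00 0.00 0.00
      vertex 11.00 0.00 16.00
    endloop
  endfacet
  facet normal 0.0000 -1.0000 0.0000
    outer loop
      vertex 0.00 0.00 0.00
      vertex 11.00 0.00 16.00
      vertex 0.00 0.00 16.00
    endloop
  endfacet
  facet normal 0.0000 1.0000 0.0000
    outer loop
      vertex 11.00 13.00 16.00
      vertex 11.00 13.00 0.00
      vertex 0.00 13.00 0.00
    endloop
  endfacet
  facet normal 0.0000 1.0000 0.0000
    outer loop
      vertex 0.00 13.00 16.00
      vertex 11.00 13.00 16.00
      vertex 0.00 13.00 0.00
    endloop
  endfacet
  facet normal -1.0000 0.0000 0.0000
    outer loop
      vertex 0.00 13.00 16.00
      vertex 0.00 13.00 0.00
      vertex 0.00 0.00 0.00
    endloop
  endfacet
  facet normal -1.0000 0.0000 0.0000
    outer loop
      vertex 0.00 0.00 16.00
      vertex 0.00 13.00 16.00
      vertex 0.00 0.00 0.00
    endloop
  endfacet
  facet normal 1.0000 0.0000 0.0000
    outer loop
      vertex 11.00 0.00 0.00
      vertex 11.00 13.00 0.00
      vertex 11.00 13.00 16.00
    endloop
  endfacet
  facet normal 1.0000 0.0000 0.0000
    outer loop
      vertex 11.00 0.00 0.00
      vertex 11.00 13.00 16.00
      vertex 11.00 0.00 16.00
    endloop
  endfacet
endsolid part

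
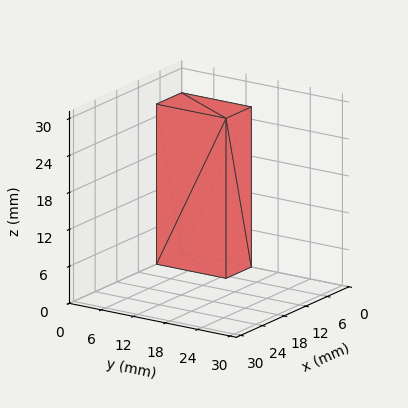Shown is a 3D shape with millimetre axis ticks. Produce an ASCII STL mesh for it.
Reading the render: the shape is a rectangular box, roughly 7 × 13 mm footprint and 26 mm tall (dimensions read to the nearest mm from the axis ticks). For the STL, each face is triangulated and given an outward normal.

solid part
  facet normal 0.0000 0.0000 -1.0000
    outer loop
      vertex 7.000 13.000 0.000
      vertex 7.000 0.000 0.000
      vertex 0.000 0.000 0.000
    endloop
  endfacet
  facet normal 0.0000 0.0000 -1.0000
    outer loop
      vertex 0.000 13.000 0.000
      vertex 7.000 13.000 0.000
      vertex 0.000 0.000 0.000
    endloop
  endfacet
  facet normal 0.0000 0.0000 1.0000
    outer loop
      vertex 0.000 0.000 26.000
      vertex 7.000 0.000 26.000
      vertex 7.000 13.000 26.000
    endloop
  endfacet
  facet normal 0.0000 0.0000 1.0000
    outer loop
      vertex 0.000 0.000 26.000
      vertex 7.000 13.000 26.000
      vertex 0.000 13.000 26.000
    endloop
  endfacet
  facet normal 0.0000 -1.0000 0.0000
    outer loop
      vertex 0.000 0.000 0.000
      vertex 7.000 0.000 0.000
      vertex 7.000 0.000 26.000
    endloop
  endfacet
  facet normal 0.0000 -1.0000 0.0000
    outer loop
      vertex 0.000 0.000 0.000
      vertex 7.000 0.000 26.000
      vertex 0.000 0.000 26.000
    endloop
  endfacet
  facet normal 0.0000 1.0000 0.0000
    outer loop
      vertex 7.000 13.000 26.000
      vertex 7.000 13.000 0.000
      vertex 0.000 13.000 0.000
    endloop
  endfacet
  facet normal 0.0000 1.0000 0.0000
    outer loop
      vertex 0.000 13.000 26.000
      vertex 7.000 13.000 26.000
      vertex 0.000 13.000 0.000
    endloop
  endfacet
  facet normal -1.0000 0.0000 0.0000
    outer loop
      vertex 0.000 13.000 26.000
      vertex 0.000 13.000 0.000
      vertex 0.000 0.000 0.000
    endloop
  endfacet
  facet normal -1.0000 0.0000 0.0000
    outer loop
      vertex 0.000 0.000 26.000
      vertex 0.000 13.000 26.000
      vertex 0.000 0.000 0.000
    endloop
  endfacet
  facet normal 1.0000 0.0000 0.0000
    outer loop
      vertex 7.000 0.000 0.000
      vertex 7.000 13.000 0.000
      vertex 7.000 13.000 26.000
    endloop
  endfacet
  facet normal 1.0000 0.0000 0.0000
    outer loop
      vertex 7.000 0.000 0.000
      vertex 7.000 13.000 26.000
      vertex 7.000 0.000 26.000
    endloop
  endfacet
endsolid part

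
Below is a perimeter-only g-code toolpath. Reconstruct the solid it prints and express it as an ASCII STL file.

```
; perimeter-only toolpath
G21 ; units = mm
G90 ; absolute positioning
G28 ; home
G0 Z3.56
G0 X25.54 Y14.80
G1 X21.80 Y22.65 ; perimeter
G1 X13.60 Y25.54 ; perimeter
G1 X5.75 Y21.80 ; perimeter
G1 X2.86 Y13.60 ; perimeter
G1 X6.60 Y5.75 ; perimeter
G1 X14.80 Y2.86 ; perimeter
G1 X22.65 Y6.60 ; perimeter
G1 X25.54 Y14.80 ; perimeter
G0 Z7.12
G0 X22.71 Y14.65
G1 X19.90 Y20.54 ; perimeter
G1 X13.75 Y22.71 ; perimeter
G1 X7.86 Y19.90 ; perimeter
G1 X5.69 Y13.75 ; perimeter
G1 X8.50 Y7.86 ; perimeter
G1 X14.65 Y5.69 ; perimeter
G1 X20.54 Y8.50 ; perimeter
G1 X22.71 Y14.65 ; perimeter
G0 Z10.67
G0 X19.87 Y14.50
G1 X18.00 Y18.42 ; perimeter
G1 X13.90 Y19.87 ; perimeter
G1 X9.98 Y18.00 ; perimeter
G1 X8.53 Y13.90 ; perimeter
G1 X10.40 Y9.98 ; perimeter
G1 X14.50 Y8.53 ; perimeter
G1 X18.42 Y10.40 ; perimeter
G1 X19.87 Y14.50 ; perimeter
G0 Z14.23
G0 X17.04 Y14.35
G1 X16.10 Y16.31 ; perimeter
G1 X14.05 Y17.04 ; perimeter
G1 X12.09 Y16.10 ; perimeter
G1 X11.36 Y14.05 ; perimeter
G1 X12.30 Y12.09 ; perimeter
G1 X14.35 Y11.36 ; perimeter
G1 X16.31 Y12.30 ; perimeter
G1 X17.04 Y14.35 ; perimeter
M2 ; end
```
solid part
  facet normal 0.0000 0.0000 -1.0000
    outer loop
      vertex 13.45 28.38 0.00
      vertex 23.70 24.76 0.00
      vertex 28.38 14.95 0.00
    endloop
  endfacet
  facet normal 0.0000 0.0000 -1.0000
    outer loop
      vertex 3.64 23.70 0.00
      vertex 13.45 28.38 0.00
      vertex 28.38 14.95 0.00
    endloop
  endfacet
  facet normal 0.0000 0.0000 -1.0000
    outer loop
      vertex 0.02 13.45 0.00
      vertex 3.64 23.70 0.00
      vertex 28.38 14.95 0.00
    endloop
  endfacet
  facet normal 0.0000 0.0000 -1.0000
    outer loop
      vertex 4.70 3.64 0.00
      vertex 0.02 13.45 0.00
      vertex 28.38 14.95 0.00
    endloop
  endfacet
  facet normal 0.0000 0.0000 -1.0000
    outer loop
      vertex 14.95 0.02 0.00
      vertex 4.70 3.64 0.00
      vertex 28.38 14.95 0.00
    endloop
  endfacet
  facet normal 0.0000 0.0000 -1.0000
    outer loop
      vertex 24.76 4.70 0.00
      vertex 14.95 0.02 0.00
      vertex 28.38 14.95 0.00
    endloop
  endfacet
  facet normal 0.7264 0.3465 0.5936
    outer loop
      vertex 28.38 14.95 0.00
      vertex 23.70 24.76 0.00
      vertex 14.20 14.20 17.79
    endloop
  endfacet
  facet normal 0.2680 0.7589 0.5936
    outer loop
      vertex 23.70 24.76 0.00
      vertex 13.45 28.38 0.00
      vertex 14.20 14.20 17.79
    endloop
  endfacet
  facet normal -0.3465 0.7264 0.5936
    outer loop
      vertex 13.45 28.38 0.00
      vertex 3.64 23.70 0.00
      vertex 14.20 14.20 17.79
    endloop
  endfacet
  facet normal -0.7589 0.2680 0.5936
    outer loop
      vertex 3.64 23.70 0.00
      vertex 0.02 13.45 0.00
      vertex 14.20 14.20 17.79
    endloop
  endfacet
  facet normal -0.7264 -0.3465 0.5936
    outer loop
      vertex 0.02 13.45 0.00
      vertex 4.70 3.64 0.00
      vertex 14.20 14.20 17.79
    endloop
  endfacet
  facet normal -0.2680 -0.7589 0.5936
    outer loop
      vertex 4.70 3.64 0.00
      vertex 14.95 0.02 0.00
      vertex 14.20 14.20 17.79
    endloop
  endfacet
  facet normal 0.3465 -0.7264 0.5936
    outer loop
      vertex 14.95 0.02 0.00
      vertex 24.76 4.70 0.00
      vertex 14.20 14.20 17.79
    endloop
  endfacet
  facet normal 0.7589 -0.2680 0.5936
    outer loop
      vertex 24.76 4.70 0.00
      vertex 28.38 14.95 0.00
      vertex 14.20 14.20 17.79
    endloop
  endfacet
endsolid part

The G0 Z moves step by Δz≈3.56 mm. The G1 loops shrink linearly with z, so the solid tapers from its base footprint up to z≈17.8. Closing with a flat bottom cap and the tapered top and triangulating gives 14 facets — a regular 8-sided pyramid, base circumscribed radius ≈ 14.2 mm, apex at z ≈ 17.8 mm.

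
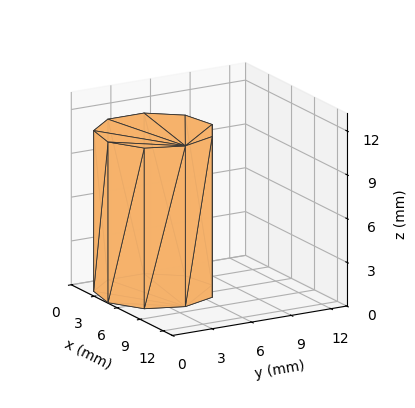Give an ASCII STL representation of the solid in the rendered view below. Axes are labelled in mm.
Reading the render: the shape is a regular 9-sided prism (a cylinder approximated with 9 flat sides), circumscribed radius ≈ 4 mm, height ≈ 11 mm (dimensions read to the nearest mm from the axis ticks). For the STL, each face is triangulated and given an outward normal.

solid part
  facet normal 0.0000 0.0000 -1.0000
    outer loop
      vertex 4.695 7.939 0.000
      vertex 7.064 6.571 0.000
      vertex 8.000 4.000 0.000
    endloop
  endfacet
  facet normal 0.0000 0.0000 -1.0000
    outer loop
      vertex 2.000 7.464 0.000
      vertex 4.695 7.939 0.000
      vertex 8.000 4.000 0.000
    endloop
  endfacet
  facet normal 0.0000 0.0000 -1.0000
    outer loop
      vertex 0.241 5.368 0.000
      vertex 2.000 7.464 0.000
      vertex 8.000 4.000 0.000
    endloop
  endfacet
  facet normal 0.0000 0.0000 -1.0000
    outer loop
      vertex 0.241 2.632 0.000
      vertex 0.241 5.368 0.000
      vertex 8.000 4.000 0.000
    endloop
  endfacet
  facet normal 0.0000 0.0000 -1.0000
    outer loop
      vertex 2.000 0.536 0.000
      vertex 0.241 2.632 0.000
      vertex 8.000 4.000 0.000
    endloop
  endfacet
  facet normal 0.0000 0.0000 -1.0000
    outer loop
      vertex 4.695 0.061 0.000
      vertex 2.000 0.536 0.000
      vertex 8.000 4.000 0.000
    endloop
  endfacet
  facet normal 0.0000 0.0000 -1.0000
    outer loop
      vertex 7.064 1.429 0.000
      vertex 4.695 0.061 0.000
      vertex 8.000 4.000 0.000
    endloop
  endfacet
  facet normal 0.0000 0.0000 1.0000
    outer loop
      vertex 8.000 4.000 11.000
      vertex 7.064 6.571 11.000
      vertex 4.695 7.939 11.000
    endloop
  endfacet
  facet normal 0.0000 0.0000 1.0000
    outer loop
      vertex 8.000 4.000 11.000
      vertex 4.695 7.939 11.000
      vertex 2.000 7.464 11.000
    endloop
  endfacet
  facet normal 0.0000 0.0000 1.0000
    outer loop
      vertex 8.000 4.000 11.000
      vertex 2.000 7.464 11.000
      vertex 0.241 5.368 11.000
    endloop
  endfacet
  facet normal 0.0000 0.0000 1.0000
    outer loop
      vertex 8.000 4.000 11.000
      vertex 0.241 5.368 11.000
      vertex 0.241 2.632 11.000
    endloop
  endfacet
  facet normal 0.0000 0.0000 1.0000
    outer loop
      vertex 8.000 4.000 11.000
      vertex 0.241 2.632 11.000
      vertex 2.000 0.536 11.000
    endloop
  endfacet
  facet normal 0.0000 0.0000 1.0000
    outer loop
      vertex 8.000 4.000 11.000
      vertex 2.000 0.536 11.000
      vertex 4.695 0.061 11.000
    endloop
  endfacet
  facet normal 0.0000 0.0000 1.0000
    outer loop
      vertex 8.000 4.000 11.000
      vertex 4.695 0.061 11.000
      vertex 7.064 1.429 11.000
    endloop
  endfacet
  facet normal 0.9397 0.3421 0.0000
    outer loop
      vertex 8.000 4.000 0.000
      vertex 7.064 6.571 0.000
      vertex 7.064 6.571 11.000
    endloop
  endfacet
  facet normal 0.9397 0.3421 0.0000
    outer loop
      vertex 8.000 4.000 0.000
      vertex 7.064 6.571 11.000
      vertex 8.000 4.000 11.000
    endloop
  endfacet
  facet normal 0.5001 0.8660 0.0000
    outer loop
      vertex 7.064 6.571 0.000
      vertex 4.695 7.939 0.000
      vertex 4.695 7.939 11.000
    endloop
  endfacet
  facet normal 0.5001 0.8660 0.0000
    outer loop
      vertex 7.064 6.571 0.000
      vertex 4.695 7.939 11.000
      vertex 7.064 6.571 11.000
    endloop
  endfacet
  facet normal -0.1736 0.9848 0.0000
    outer loop
      vertex 4.695 7.939 0.000
      vertex 2.000 7.464 0.000
      vertex 2.000 7.464 11.000
    endloop
  endfacet
  facet normal -0.1736 0.9848 0.0000
    outer loop
      vertex 4.695 7.939 0.000
      vertex 2.000 7.464 11.000
      vertex 4.695 7.939 11.000
    endloop
  endfacet
  facet normal -0.7660 0.6428 0.0000
    outer loop
      vertex 2.000 7.464 0.000
      vertex 0.241 5.368 0.000
      vertex 0.241 5.368 11.000
    endloop
  endfacet
  facet normal -0.7660 0.6428 0.0000
    outer loop
      vertex 2.000 7.464 0.000
      vertex 0.241 5.368 11.000
      vertex 2.000 7.464 11.000
    endloop
  endfacet
  facet normal -1.0000 0.0000 0.0000
    outer loop
      vertex 0.241 5.368 0.000
      vertex 0.241 2.632 0.000
      vertex 0.241 2.632 11.000
    endloop
  endfacet
  facet normal -1.0000 0.0000 0.0000
    outer loop
      vertex 0.241 5.368 0.000
      vertex 0.241 2.632 11.000
      vertex 0.241 5.368 11.000
    endloop
  endfacet
  facet normal -0.7660 -0.6428 0.0000
    outer loop
      vertex 0.241 2.632 0.000
      vertex 2.000 0.536 0.000
      vertex 2.000 0.536 11.000
    endloop
  endfacet
  facet normal -0.7660 -0.6428 0.0000
    outer loop
      vertex 0.241 2.632 0.000
      vertex 2.000 0.536 11.000
      vertex 0.241 2.632 11.000
    endloop
  endfacet
  facet normal -0.1736 -0.9848 0.0000
    outer loop
      vertex 2.000 0.536 0.000
      vertex 4.695 0.061 0.000
      vertex 4.695 0.061 11.000
    endloop
  endfacet
  facet normal -0.1736 -0.9848 0.0000
    outer loop
      vertex 2.000 0.536 0.000
      vertex 4.695 0.061 11.000
      vertex 2.000 0.536 11.000
    endloop
  endfacet
  facet normal 0.5001 -0.8660 0.0000
    outer loop
      vertex 4.695 0.061 0.000
      vertex 7.064 1.429 0.000
      vertex 7.064 1.429 11.000
    endloop
  endfacet
  facet normal 0.5001 -0.8660 0.0000
    outer loop
      vertex 4.695 0.061 0.000
      vertex 7.064 1.429 11.000
      vertex 4.695 0.061 11.000
    endloop
  endfacet
  facet normal 0.9397 -0.3421 0.0000
    outer loop
      vertex 7.064 1.429 0.000
      vertex 8.000 4.000 0.000
      vertex 8.000 4.000 11.000
    endloop
  endfacet
  facet normal 0.9397 -0.3421 0.0000
    outer loop
      vertex 7.064 1.429 0.000
      vertex 8.000 4.000 11.000
      vertex 7.064 1.429 11.000
    endloop
  endfacet
endsolid part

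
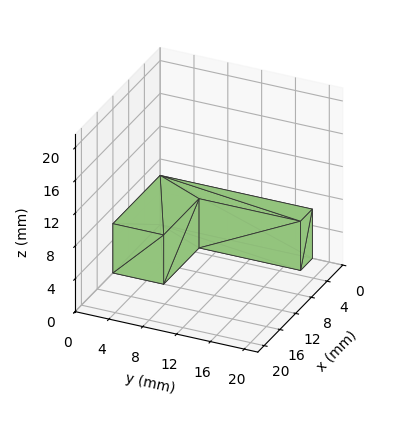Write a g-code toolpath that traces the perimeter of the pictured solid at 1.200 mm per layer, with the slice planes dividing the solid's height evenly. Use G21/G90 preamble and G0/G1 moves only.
Reading the render: the shape is an L-shaped prism: outer 12 × 18 mm, arm thicknesses ≈ 6 mm (horizontal) and 3 mm (vertical), extruded 6 mm in z (dimensions read to the nearest mm from the axis ticks). For the g-code, the solid's height is divided into equal slices at the stated Δz and each level perimeter traced with G1 moves after a G0 lift.

; perimeter-only toolpath
G21 ; units = mm
G90 ; absolute positioning
G28 ; home
; layer 1
G0 Z1.200
G0 X0.000 Y0.000
G1 X12.000 Y0.000
G1 X12.000 Y6.000
G1 X3.000 Y6.000
G1 X3.000 Y18.000
G1 X0.000 Y18.000
G1 X0.000 Y0.000
; layer 2
G0 Z2.400
G0 X0.000 Y0.000
G1 X12.000 Y0.000
G1 X12.000 Y6.000
G1 X3.000 Y6.000
G1 X3.000 Y18.000
G1 X0.000 Y18.000
G1 X0.000 Y0.000
; layer 3
G0 Z3.600
G0 X0.000 Y0.000
G1 X12.000 Y0.000
G1 X12.000 Y6.000
G1 X3.000 Y6.000
G1 X3.000 Y18.000
G1 X0.000 Y18.000
G1 X0.000 Y0.000
; layer 4
G0 Z4.800
G0 X0.000 Y0.000
G1 X12.000 Y0.000
G1 X12.000 Y6.000
G1 X3.000 Y6.000
G1 X3.000 Y18.000
G1 X0.000 Y18.000
G1 X0.000 Y0.000
; layer 5
G0 Z6.000
G0 X0.000 Y0.000
G1 X12.000 Y0.000
G1 X12.000 Y6.000
G1 X3.000 Y6.000
G1 X3.000 Y18.000
G1 X0.000 Y18.000
G1 X0.000 Y0.000
M2 ; end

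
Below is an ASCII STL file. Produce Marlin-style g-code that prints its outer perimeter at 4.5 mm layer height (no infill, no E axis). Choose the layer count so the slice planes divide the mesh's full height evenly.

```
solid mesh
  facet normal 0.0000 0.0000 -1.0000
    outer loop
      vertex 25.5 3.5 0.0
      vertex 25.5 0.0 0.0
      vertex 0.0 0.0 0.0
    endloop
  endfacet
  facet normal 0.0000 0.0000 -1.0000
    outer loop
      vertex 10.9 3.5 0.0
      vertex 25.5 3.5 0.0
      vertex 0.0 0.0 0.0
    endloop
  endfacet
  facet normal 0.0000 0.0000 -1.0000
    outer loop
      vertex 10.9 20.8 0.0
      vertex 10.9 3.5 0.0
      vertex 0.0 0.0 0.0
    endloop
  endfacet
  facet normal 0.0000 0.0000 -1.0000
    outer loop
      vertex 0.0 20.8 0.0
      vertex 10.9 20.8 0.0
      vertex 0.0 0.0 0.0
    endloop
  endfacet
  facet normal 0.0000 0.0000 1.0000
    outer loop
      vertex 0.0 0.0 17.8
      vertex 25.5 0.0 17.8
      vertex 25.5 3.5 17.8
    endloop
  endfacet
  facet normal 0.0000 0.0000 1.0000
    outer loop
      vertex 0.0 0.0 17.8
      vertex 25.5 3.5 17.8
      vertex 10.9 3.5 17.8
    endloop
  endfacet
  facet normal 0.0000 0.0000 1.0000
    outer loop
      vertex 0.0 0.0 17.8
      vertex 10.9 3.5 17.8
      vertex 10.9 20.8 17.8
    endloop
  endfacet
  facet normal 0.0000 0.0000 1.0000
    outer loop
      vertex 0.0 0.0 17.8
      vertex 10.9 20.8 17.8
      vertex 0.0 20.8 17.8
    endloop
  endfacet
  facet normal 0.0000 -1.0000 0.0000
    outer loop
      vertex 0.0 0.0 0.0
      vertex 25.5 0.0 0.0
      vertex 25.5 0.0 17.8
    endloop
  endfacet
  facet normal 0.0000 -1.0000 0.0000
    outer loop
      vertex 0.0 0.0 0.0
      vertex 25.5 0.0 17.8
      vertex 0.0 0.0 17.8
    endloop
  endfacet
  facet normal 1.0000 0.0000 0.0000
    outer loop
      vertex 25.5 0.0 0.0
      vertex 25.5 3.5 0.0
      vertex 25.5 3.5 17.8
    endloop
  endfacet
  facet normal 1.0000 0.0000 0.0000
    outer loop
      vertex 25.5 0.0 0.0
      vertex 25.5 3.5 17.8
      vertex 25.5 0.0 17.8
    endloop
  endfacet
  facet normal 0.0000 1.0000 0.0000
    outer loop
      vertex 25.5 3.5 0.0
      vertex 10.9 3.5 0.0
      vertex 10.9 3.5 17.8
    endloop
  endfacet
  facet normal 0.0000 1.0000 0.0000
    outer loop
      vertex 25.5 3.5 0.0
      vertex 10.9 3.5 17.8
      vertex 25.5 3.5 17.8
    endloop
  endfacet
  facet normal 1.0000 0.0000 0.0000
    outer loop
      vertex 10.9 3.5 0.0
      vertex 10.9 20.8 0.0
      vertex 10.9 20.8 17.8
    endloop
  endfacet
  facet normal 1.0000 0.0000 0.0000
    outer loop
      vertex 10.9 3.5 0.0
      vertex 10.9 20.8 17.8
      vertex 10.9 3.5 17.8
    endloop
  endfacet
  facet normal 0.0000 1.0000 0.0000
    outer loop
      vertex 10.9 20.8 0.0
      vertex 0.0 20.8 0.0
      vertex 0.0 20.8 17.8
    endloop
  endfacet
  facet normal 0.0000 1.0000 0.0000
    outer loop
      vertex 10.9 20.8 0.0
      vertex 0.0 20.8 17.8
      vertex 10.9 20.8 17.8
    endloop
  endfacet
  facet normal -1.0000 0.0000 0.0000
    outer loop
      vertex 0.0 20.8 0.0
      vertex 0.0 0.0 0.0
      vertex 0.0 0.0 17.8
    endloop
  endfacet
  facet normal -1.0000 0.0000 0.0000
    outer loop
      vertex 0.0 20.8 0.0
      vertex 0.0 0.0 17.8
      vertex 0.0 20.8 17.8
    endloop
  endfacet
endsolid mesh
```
; perimeter-only toolpath
G21 ; units = mm
G90 ; absolute positioning
G28 ; home
; layer 1
G0 Z4.5
G0 X0.0 Y0.0
G1 X25.5 Y0.0
G1 X25.5 Y3.5
G1 X10.9 Y3.5
G1 X10.9 Y20.8
G1 X0.0 Y20.8
G1 X0.0 Y0.0
; layer 2
G0 Z8.9
G0 X0.0 Y0.0
G1 X25.5 Y0.0
G1 X25.5 Y3.5
G1 X10.9 Y3.5
G1 X10.9 Y20.8
G1 X0.0 Y20.8
G1 X0.0 Y0.0
; layer 3
G0 Z13.4
G0 X0.0 Y0.0
G1 X25.5 Y0.0
G1 X25.5 Y3.5
G1 X10.9 Y3.5
G1 X10.9 Y20.8
G1 X0.0 Y20.8
G1 X0.0 Y0.0
; layer 4
G0 Z17.8
G0 X0.0 Y0.0
G1 X25.5 Y0.0
G1 X25.5 Y3.5
G1 X10.9 Y3.5
G1 X10.9 Y20.8
G1 X0.0 Y20.8
G1 X0.0 Y0.0
M2 ; end

The solid is an L-shaped prism: outer 25.5 × 20.8 mm, arm thicknesses ≈ 3.5 mm (horizontal) and 10.9 mm (vertical), extruded 17.8 mm in z. Slicing at Δz = 4.5 mm — 4 equal slices spanning the solid's height, so layer i sits at z = i·h/4 — gives 4 non-empty perimeters. Each is a 6-segment closed polygon; G0 lifts to the layer z and rapids to the start vertex, then G1 traces the edges.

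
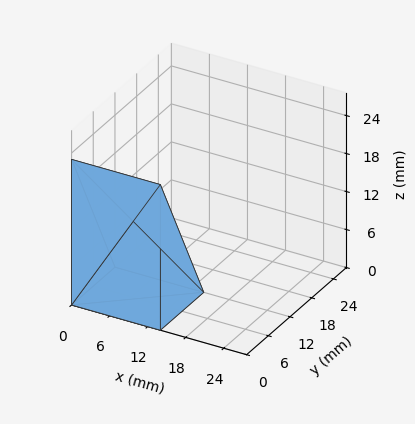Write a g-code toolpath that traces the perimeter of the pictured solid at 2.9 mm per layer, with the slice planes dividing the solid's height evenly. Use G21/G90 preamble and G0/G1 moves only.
Reading the render: the shape is a wedge (ramp): 14 × 12 mm base, rising to 23 mm along the y=0 edge and sloping linearly to z=0 at y=12 (dimensions read to the nearest mm from the axis ticks). For the g-code, the solid's height is divided into equal slices at the stated Δz and each level perimeter traced with G1 moves after a G0 lift.

; perimeter-only toolpath
G21 ; units = mm
G90 ; absolute positioning
G28 ; home
; layer 1
G0 Z2.9
G0 X0.0 Y0.0
G1 X14.0 Y0.0
G1 X14.0 Y10.5
G1 X0.0 Y10.5
G1 X0.0 Y0.0
; layer 2
G0 Z5.8
G0 X0.0 Y0.0
G1 X14.0 Y0.0
G1 X14.0 Y9.0
G1 X0.0 Y9.0
G1 X0.0 Y0.0
; layer 3
G0 Z8.6
G0 X0.0 Y0.0
G1 X14.0 Y0.0
G1 X14.0 Y7.5
G1 X0.0 Y7.5
G1 X0.0 Y0.0
; layer 4
G0 Z11.5
G0 X0.0 Y0.0
G1 X14.0 Y0.0
G1 X14.0 Y6.0
G1 X0.0 Y6.0
G1 X0.0 Y0.0
; layer 5
G0 Z14.4
G0 X0.0 Y0.0
G1 X14.0 Y0.0
G1 X14.0 Y4.5
G1 X0.0 Y4.5
G1 X0.0 Y0.0
; layer 6
G0 Z17.2
G0 X0.0 Y0.0
G1 X14.0 Y0.0
G1 X14.0 Y3.0
G1 X0.0 Y3.0
G1 X0.0 Y0.0
; layer 7
G0 Z20.1
G0 X0.0 Y0.0
G1 X14.0 Y0.0
G1 X14.0 Y1.5
G1 X0.0 Y1.5
G1 X0.0 Y0.0
M2 ; end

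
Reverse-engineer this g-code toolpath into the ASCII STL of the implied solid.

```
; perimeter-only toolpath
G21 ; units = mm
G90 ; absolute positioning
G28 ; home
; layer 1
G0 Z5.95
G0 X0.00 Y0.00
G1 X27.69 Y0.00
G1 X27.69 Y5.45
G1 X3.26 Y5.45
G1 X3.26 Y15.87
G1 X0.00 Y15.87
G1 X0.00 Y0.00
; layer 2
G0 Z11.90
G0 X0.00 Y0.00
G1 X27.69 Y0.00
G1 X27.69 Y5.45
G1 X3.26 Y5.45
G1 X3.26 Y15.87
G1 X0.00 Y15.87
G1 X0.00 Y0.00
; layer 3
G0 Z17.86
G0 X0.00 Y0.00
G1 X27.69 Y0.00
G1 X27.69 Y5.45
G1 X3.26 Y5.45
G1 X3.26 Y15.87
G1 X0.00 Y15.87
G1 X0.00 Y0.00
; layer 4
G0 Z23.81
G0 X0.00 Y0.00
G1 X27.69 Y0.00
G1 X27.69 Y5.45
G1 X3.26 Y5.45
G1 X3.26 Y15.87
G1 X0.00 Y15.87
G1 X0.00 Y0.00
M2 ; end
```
solid part
  facet normal 0.0000 0.0000 -1.0000
    outer loop
      vertex 27.69 5.45 0.00
      vertex 27.69 0.00 0.00
      vertex 0.00 0.00 0.00
    endloop
  endfacet
  facet normal 0.0000 0.0000 -1.0000
    outer loop
      vertex 3.26 5.45 0.00
      vertex 27.69 5.45 0.00
      vertex 0.00 0.00 0.00
    endloop
  endfacet
  facet normal 0.0000 0.0000 -1.0000
    outer loop
      vertex 3.26 15.87 0.00
      vertex 3.26 5.45 0.00
      vertex 0.00 0.00 0.00
    endloop
  endfacet
  facet normal 0.0000 0.0000 -1.0000
    outer loop
      vertex 0.00 15.87 0.00
      vertex 3.26 15.87 0.00
      vertex 0.00 0.00 0.00
    endloop
  endfacet
  facet normal 0.0000 0.0000 1.0000
    outer loop
      vertex 0.00 0.00 23.81
      vertex 27.69 0.00 23.81
      vertex 27.69 5.45 23.81
    endloop
  endfacet
  facet normal 0.0000 0.0000 1.0000
    outer loop
      vertex 0.00 0.00 23.81
      vertex 27.69 5.45 23.81
      vertex 3.26 5.45 23.81
    endloop
  endfacet
  facet normal 0.0000 0.0000 1.0000
    outer loop
      vertex 0.00 0.00 23.81
      vertex 3.26 5.45 23.81
      vertex 3.26 15.87 23.81
    endloop
  endfacet
  facet normal 0.0000 0.0000 1.0000
    outer loop
      vertex 0.00 0.00 23.81
      vertex 3.26 15.87 23.81
      vertex 0.00 15.87 23.81
    endloop
  endfacet
  facet normal 0.0000 -1.0000 0.0000
    outer loop
      vertex 0.00 0.00 0.00
      vertex 27.69 0.00 0.00
      vertex 27.69 0.00 23.81
    endloop
  endfacet
  facet normal 0.0000 -1.0000 0.0000
    outer loop
      vertex 0.00 0.00 0.00
      vertex 27.69 0.00 23.81
      vertex 0.00 0.00 23.81
    endloop
  endfacet
  facet normal 1.0000 0.0000 0.0000
    outer loop
      vertex 27.69 0.00 0.00
      vertex 27.69 5.45 0.00
      vertex 27.69 5.45 23.81
    endloop
  endfacet
  facet normal 1.0000 0.0000 0.0000
    outer loop
      vertex 27.69 0.00 0.00
      vertex 27.69 5.45 23.81
      vertex 27.69 0.00 23.81
    endloop
  endfacet
  facet normal 0.0000 1.0000 0.0000
    outer loop
      vertex 27.69 5.45 0.00
      vertex 3.26 5.45 0.00
      vertex 3.26 5.45 23.81
    endloop
  endfacet
  facet normal 0.0000 1.0000 0.0000
    outer loop
      vertex 27.69 5.45 0.00
      vertex 3.26 5.45 23.81
      vertex 27.69 5.45 23.81
    endloop
  endfacet
  facet normal 1.0000 0.0000 0.0000
    outer loop
      vertex 3.26 5.45 0.00
      vertex 3.26 15.87 0.00
      vertex 3.26 15.87 23.81
    endloop
  endfacet
  facet normal 1.0000 0.0000 0.0000
    outer loop
      vertex 3.26 5.45 0.00
      vertex 3.26 15.87 23.81
      vertex 3.26 5.45 23.81
    endloop
  endfacet
  facet normal 0.0000 1.0000 0.0000
    outer loop
      vertex 3.26 15.87 0.00
      vertex 0.00 15.87 0.00
      vertex 0.00 15.87 23.81
    endloop
  endfacet
  facet normal 0.0000 1.0000 0.0000
    outer loop
      vertex 3.26 15.87 0.00
      vertex 0.00 15.87 23.81
      vertex 3.26 15.87 23.81
    endloop
  endfacet
  facet normal -1.0000 0.0000 0.0000
    outer loop
      vertex 0.00 15.87 0.00
      vertex 0.00 0.00 0.00
      vertex 0.00 0.00 23.81
    endloop
  endfacet
  facet normal -1.0000 0.0000 0.0000
    outer loop
      vertex 0.00 15.87 0.00
      vertex 0.00 0.00 23.81
      vertex 0.00 15.87 23.81
    endloop
  endfacet
endsolid part

The G0 Z moves step by Δz≈5.95 mm. Every layer's G1 loop is the same polygon, so the solid is a straight extrusion of it from z=0 to z≈23.8. Closing with flat bottom and top caps and triangulating gives 20 facets — an L-shaped prism: outer 27.7 × 15.9 mm, arm thicknesses ≈ 5.45 mm (horizontal) and 3.26 mm (vertical), extruded 23.8 mm in z.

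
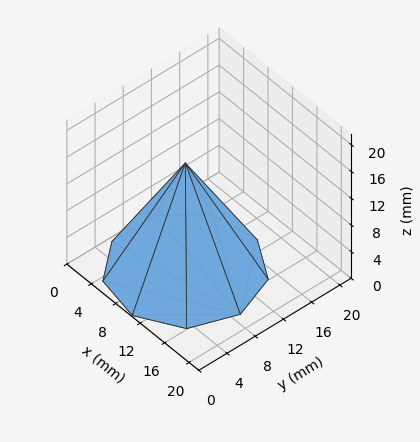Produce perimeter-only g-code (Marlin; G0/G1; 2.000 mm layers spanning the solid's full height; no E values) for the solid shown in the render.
Reading the render: the shape is a regular 9-sided pyramid, base circumscribed radius ≈ 9 mm, apex at z ≈ 16 mm (dimensions read to the nearest mm from the axis ticks). For the g-code, the solid's height is divided into equal slices at the stated Δz and each level perimeter traced with G1 moves after a G0 lift.

; perimeter-only toolpath
G21 ; units = mm
G90 ; absolute positioning
G28 ; home
; layer 1
G0 Z2.000
G0 X16.875 Y9.000
G1 X15.032 Y14.062
G1 X10.368 Y16.755
G1 X5.062 Y15.820
G1 X1.600 Y11.693
G1 X1.600 Y6.307
G1 X5.062 Y2.180
G1 X10.368 Y1.245
G1 X15.032 Y3.938
G1 X16.875 Y9.000
; layer 2
G0 Z4.000
G0 X15.750 Y9.000
G1 X14.171 Y13.339
G1 X10.172 Y15.647
G1 X5.625 Y14.846
G1 X2.657 Y11.308
G1 X2.657 Y6.691
G1 X5.625 Y3.155
G1 X10.172 Y2.353
G1 X14.171 Y4.661
G1 X15.750 Y9.000
; layer 3
G0 Z6.000
G0 X14.625 Y9.000
G1 X13.309 Y12.616
G1 X9.977 Y14.539
G1 X6.188 Y13.871
G1 X3.714 Y10.924
G1 X3.714 Y7.076
G1 X6.188 Y4.129
G1 X9.977 Y3.461
G1 X13.309 Y5.384
G1 X14.625 Y9.000
; layer 4
G0 Z8.000
G0 X13.500 Y9.000
G1 X12.447 Y11.893
G1 X9.782 Y13.431
G1 X6.750 Y12.897
G1 X4.771 Y10.539
G1 X4.771 Y7.461
G1 X6.750 Y5.103
G1 X9.782 Y4.569
G1 X12.447 Y6.107
G1 X13.500 Y9.000
; layer 5
G0 Z10.000
G0 X12.375 Y9.000
G1 X11.585 Y11.169
G1 X9.586 Y12.324
G1 X7.312 Y11.923
G1 X5.829 Y10.154
G1 X5.829 Y7.846
G1 X7.312 Y6.077
G1 X9.586 Y5.676
G1 X11.585 Y6.831
G1 X12.375 Y9.000
; layer 6
G0 Z12.000
G0 X11.250 Y9.000
G1 X10.723 Y10.446
G1 X9.391 Y11.216
G1 X7.875 Y10.948
G1 X6.886 Y9.770
G1 X6.886 Y8.230
G1 X7.875 Y7.051
G1 X9.391 Y6.784
G1 X10.723 Y7.554
G1 X11.250 Y9.000
; layer 7
G0 Z14.000
G0 X10.125 Y9.000
G1 X9.862 Y9.723
G1 X9.195 Y10.108
G1 X8.438 Y9.974
G1 X7.943 Y9.385
G1 X7.943 Y8.615
G1 X8.438 Y8.026
G1 X9.195 Y7.892
G1 X9.862 Y8.277
G1 X10.125 Y9.000
M2 ; end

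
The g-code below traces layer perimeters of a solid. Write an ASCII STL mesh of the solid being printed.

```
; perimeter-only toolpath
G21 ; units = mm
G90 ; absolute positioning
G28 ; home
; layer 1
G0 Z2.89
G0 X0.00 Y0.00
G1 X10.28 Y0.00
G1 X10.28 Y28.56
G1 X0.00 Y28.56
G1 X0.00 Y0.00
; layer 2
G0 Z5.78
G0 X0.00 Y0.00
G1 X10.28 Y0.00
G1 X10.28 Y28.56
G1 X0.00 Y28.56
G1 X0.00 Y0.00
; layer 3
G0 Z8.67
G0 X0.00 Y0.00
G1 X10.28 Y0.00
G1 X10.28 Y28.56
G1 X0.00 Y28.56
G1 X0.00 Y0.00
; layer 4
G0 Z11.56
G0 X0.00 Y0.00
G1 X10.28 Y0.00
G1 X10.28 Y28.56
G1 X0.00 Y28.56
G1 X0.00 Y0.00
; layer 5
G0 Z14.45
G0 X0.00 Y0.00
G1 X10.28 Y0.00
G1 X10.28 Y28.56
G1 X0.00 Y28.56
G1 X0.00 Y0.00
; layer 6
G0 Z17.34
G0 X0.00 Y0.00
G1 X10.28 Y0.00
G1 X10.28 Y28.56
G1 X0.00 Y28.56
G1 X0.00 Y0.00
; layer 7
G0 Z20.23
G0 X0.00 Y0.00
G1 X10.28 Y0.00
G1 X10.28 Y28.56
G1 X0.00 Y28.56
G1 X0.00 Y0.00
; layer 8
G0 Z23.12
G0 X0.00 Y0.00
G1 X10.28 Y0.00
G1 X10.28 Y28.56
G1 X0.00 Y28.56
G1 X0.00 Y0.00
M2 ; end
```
solid part
  facet normal 0.0000 0.0000 -1.0000
    outer loop
      vertex 10.28 28.56 0.00
      vertex 10.28 0.00 0.00
      vertex 0.00 0.00 0.00
    endloop
  endfacet
  facet normal 0.0000 0.0000 -1.0000
    outer loop
      vertex 0.00 28.56 0.00
      vertex 10.28 28.56 0.00
      vertex 0.00 0.00 0.00
    endloop
  endfacet
  facet normal 0.0000 0.0000 1.0000
    outer loop
      vertex 0.00 0.00 23.12
      vertex 10.28 0.00 23.12
      vertex 10.28 28.56 23.12
    endloop
  endfacet
  facet normal 0.0000 0.0000 1.0000
    outer loop
      vertex 0.00 0.00 23.12
      vertex 10.28 28.56 23.12
      vertex 0.00 28.56 23.12
    endloop
  endfacet
  facet normal 0.0000 -1.0000 0.0000
    outer loop
      vertex 0.00 0.00 0.00
      vertex 10.28 0.00 0.00
      vertex 10.28 0.00 23.12
    endloop
  endfacet
  facet normal 0.0000 -1.0000 0.0000
    outer loop
      vertex 0.00 0.00 0.00
      vertex 10.28 0.00 23.12
      vertex 0.00 0.00 23.12
    endloop
  endfacet
  facet normal 0.0000 1.0000 0.0000
    outer loop
      vertex 10.28 28.56 23.12
      vertex 10.28 28.56 0.00
      vertex 0.00 28.56 0.00
    endloop
  endfacet
  facet normal 0.0000 1.0000 0.0000
    outer loop
      vertex 0.00 28.56 23.12
      vertex 10.28 28.56 23.12
      vertex 0.00 28.56 0.00
    endloop
  endfacet
  facet normal -1.0000 0.0000 0.0000
    outer loop
      vertex 0.00 28.56 23.12
      vertex 0.00 28.56 0.00
      vertex 0.00 0.00 0.00
    endloop
  endfacet
  facet normal -1.0000 0.0000 0.0000
    outer loop
      vertex 0.00 0.00 23.12
      vertex 0.00 28.56 23.12
      vertex 0.00 0.00 0.00
    endloop
  endfacet
  facet normal 1.0000 0.0000 0.0000
    outer loop
      vertex 10.28 0.00 0.00
      vertex 10.28 28.56 0.00
      vertex 10.28 28.56 23.12
    endloop
  endfacet
  facet normal 1.0000 0.0000 0.0000
    outer loop
      vertex 10.28 0.00 0.00
      vertex 10.28 28.56 23.12
      vertex 10.28 0.00 23.12
    endloop
  endfacet
endsolid part

The G0 Z moves step by Δz≈2.89 mm. Every layer's G1 loop is the same polygon, so the solid is a straight extrusion of it from z=0 to z≈23.1. Closing with flat bottom and top caps and triangulating gives 12 facets — a rectangular box, roughly 10.3 × 28.6 mm footprint and 23.1 mm tall.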